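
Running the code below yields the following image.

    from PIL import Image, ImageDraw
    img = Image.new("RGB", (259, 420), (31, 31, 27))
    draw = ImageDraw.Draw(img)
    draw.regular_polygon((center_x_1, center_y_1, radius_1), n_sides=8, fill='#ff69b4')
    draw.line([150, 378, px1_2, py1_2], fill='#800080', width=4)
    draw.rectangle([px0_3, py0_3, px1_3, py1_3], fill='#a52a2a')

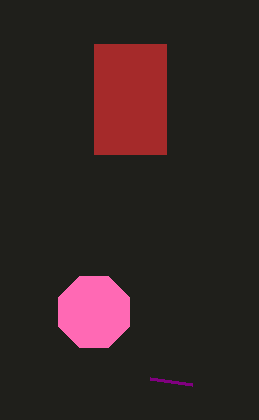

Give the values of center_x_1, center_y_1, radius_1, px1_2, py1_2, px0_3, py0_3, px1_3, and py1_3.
center_x_1 = 94, center_y_1 = 312, radius_1 = 38, px1_2 = 192, py1_2 = 384, px0_3 = 94, py0_3 = 44, px1_3 = 166, py1_3 = 154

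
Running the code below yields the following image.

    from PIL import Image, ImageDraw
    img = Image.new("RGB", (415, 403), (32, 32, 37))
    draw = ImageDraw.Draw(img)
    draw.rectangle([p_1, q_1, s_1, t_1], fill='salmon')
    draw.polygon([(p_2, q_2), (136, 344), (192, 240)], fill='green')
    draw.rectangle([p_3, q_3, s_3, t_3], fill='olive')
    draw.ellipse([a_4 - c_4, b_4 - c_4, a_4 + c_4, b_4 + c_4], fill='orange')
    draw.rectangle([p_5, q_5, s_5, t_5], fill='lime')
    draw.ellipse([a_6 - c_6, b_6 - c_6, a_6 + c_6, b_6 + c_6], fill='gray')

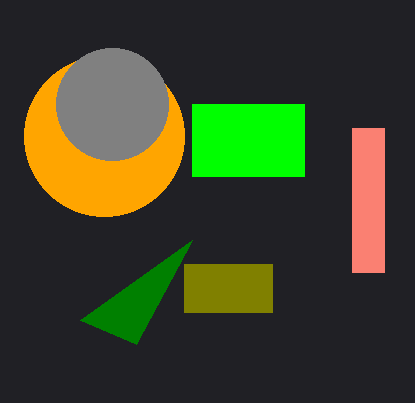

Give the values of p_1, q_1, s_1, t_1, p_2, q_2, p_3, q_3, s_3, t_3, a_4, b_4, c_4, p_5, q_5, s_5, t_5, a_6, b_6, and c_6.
p_1 = 352, q_1 = 128, s_1 = 384, t_1 = 272, p_2 = 80, q_2 = 320, p_3 = 184, q_3 = 264, s_3 = 272, t_3 = 312, a_4 = 104, b_4 = 136, c_4 = 80, p_5 = 192, q_5 = 104, s_5 = 304, t_5 = 176, a_6 = 112, b_6 = 104, c_6 = 56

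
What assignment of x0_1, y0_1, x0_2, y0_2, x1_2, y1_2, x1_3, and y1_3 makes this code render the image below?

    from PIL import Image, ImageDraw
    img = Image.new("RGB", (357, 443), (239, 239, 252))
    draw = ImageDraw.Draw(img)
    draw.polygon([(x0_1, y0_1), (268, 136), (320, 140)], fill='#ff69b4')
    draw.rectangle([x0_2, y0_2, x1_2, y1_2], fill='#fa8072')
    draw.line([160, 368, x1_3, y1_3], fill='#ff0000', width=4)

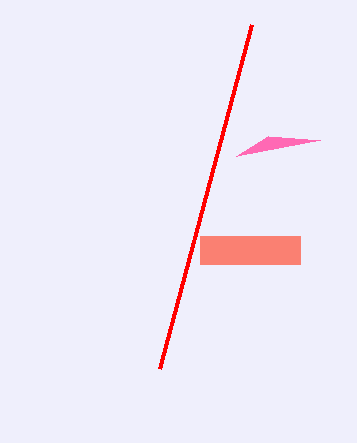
x0_1 = 236; y0_1 = 156; x0_2 = 200; y0_2 = 236; x1_2 = 300; y1_2 = 264; x1_3 = 252; y1_3 = 24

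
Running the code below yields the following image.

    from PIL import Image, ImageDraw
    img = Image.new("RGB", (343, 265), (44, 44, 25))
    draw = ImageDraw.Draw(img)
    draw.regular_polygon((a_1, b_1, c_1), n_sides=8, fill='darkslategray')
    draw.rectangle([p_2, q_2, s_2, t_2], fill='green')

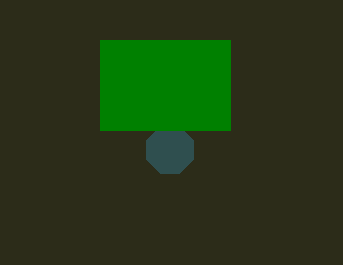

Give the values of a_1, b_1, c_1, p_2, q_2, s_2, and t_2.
a_1 = 170, b_1 = 150, c_1 = 25, p_2 = 100, q_2 = 40, s_2 = 230, t_2 = 130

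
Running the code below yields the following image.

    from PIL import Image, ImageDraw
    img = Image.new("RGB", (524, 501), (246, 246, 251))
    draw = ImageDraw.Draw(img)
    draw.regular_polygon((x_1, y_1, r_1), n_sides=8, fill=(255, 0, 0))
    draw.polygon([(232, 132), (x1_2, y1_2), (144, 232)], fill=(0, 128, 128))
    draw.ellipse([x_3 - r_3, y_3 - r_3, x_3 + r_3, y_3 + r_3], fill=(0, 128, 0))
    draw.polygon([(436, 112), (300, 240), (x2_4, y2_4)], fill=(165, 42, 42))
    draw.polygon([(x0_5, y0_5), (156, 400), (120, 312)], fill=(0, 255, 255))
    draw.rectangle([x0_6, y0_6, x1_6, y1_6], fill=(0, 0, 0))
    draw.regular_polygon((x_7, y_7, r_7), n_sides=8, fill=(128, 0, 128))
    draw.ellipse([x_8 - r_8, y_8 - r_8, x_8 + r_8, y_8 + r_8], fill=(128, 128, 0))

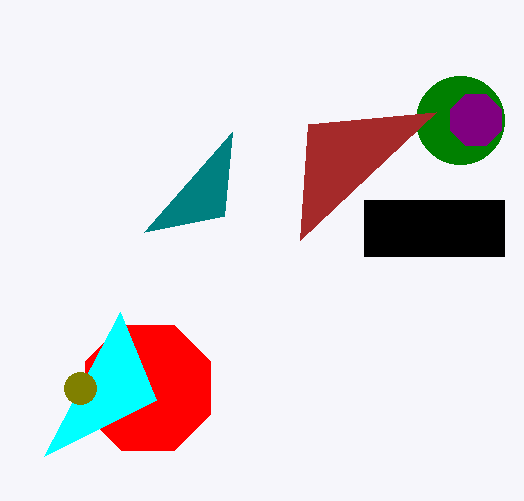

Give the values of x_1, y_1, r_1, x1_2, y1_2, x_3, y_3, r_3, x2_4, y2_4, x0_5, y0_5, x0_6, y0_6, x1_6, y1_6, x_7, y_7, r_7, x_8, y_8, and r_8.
x_1 = 148; y_1 = 388; r_1 = 68; x1_2 = 224; y1_2 = 216; x_3 = 460; y_3 = 120; r_3 = 44; x2_4 = 308; y2_4 = 124; x0_5 = 44; y0_5 = 456; x0_6 = 364; y0_6 = 200; x1_6 = 504; y1_6 = 256; x_7 = 476; y_7 = 120; r_7 = 28; x_8 = 80; y_8 = 388; r_8 = 16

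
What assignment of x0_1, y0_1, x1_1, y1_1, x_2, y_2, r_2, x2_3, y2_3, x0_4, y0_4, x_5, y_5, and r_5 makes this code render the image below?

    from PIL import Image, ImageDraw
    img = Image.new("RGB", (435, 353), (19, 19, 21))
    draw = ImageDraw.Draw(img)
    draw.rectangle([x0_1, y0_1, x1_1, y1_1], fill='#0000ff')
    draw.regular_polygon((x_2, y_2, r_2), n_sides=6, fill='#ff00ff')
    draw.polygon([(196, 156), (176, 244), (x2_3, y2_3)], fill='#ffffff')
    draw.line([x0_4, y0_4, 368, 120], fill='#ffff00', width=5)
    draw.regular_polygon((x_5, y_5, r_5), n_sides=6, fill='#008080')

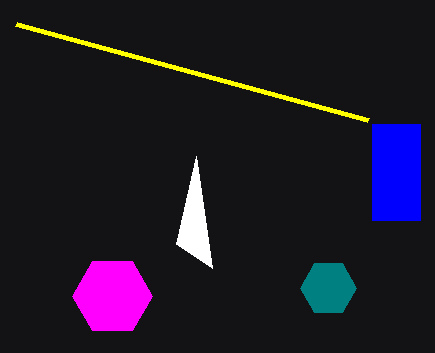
x0_1 = 372, y0_1 = 124, x1_1 = 420, y1_1 = 220, x_2 = 112, y_2 = 296, r_2 = 40, x2_3 = 212, y2_3 = 268, x0_4 = 16, y0_4 = 24, x_5 = 328, y_5 = 288, r_5 = 28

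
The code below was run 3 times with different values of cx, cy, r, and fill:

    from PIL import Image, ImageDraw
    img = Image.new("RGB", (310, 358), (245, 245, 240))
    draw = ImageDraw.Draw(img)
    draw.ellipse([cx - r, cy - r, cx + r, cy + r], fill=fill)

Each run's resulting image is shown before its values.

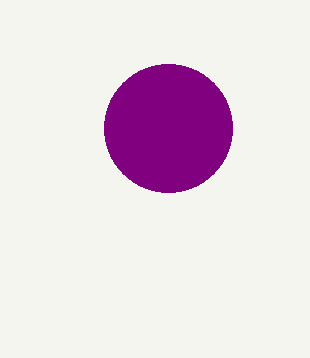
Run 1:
cx = 168; cy = 128; r = 64; fill = 'purple'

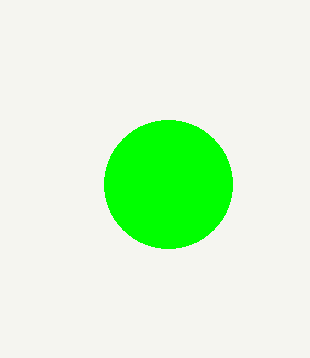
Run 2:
cx = 168
cy = 184
r = 64
fill = 'lime'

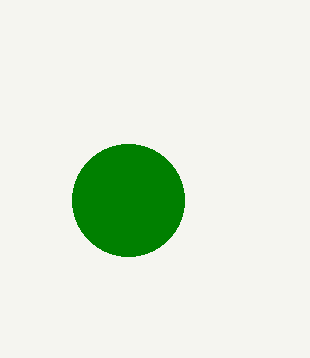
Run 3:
cx = 128
cy = 200
r = 56
fill = 'green'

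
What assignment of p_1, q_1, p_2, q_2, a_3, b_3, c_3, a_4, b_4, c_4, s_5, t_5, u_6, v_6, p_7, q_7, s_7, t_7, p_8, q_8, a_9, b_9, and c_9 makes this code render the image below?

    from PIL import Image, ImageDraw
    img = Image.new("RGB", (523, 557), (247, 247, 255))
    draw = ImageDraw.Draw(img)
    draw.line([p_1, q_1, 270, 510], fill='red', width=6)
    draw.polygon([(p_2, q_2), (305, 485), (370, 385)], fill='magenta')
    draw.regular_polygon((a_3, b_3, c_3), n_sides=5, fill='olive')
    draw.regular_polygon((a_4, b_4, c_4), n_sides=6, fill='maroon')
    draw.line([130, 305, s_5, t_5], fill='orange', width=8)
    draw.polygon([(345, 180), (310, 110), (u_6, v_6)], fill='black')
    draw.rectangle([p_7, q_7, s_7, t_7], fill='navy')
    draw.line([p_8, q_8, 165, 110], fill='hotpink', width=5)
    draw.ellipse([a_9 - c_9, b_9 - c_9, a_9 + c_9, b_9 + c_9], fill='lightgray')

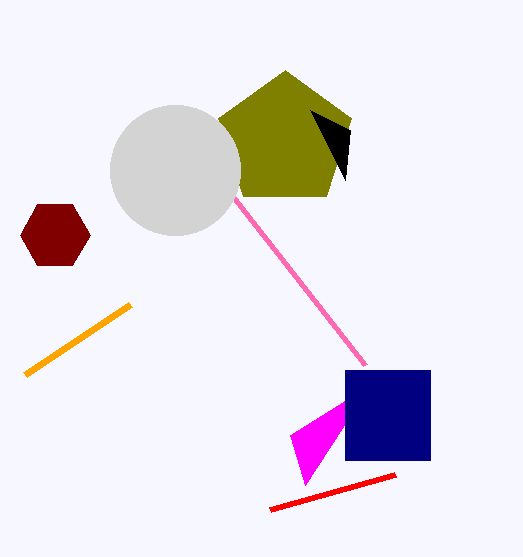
p_1 = 395, q_1 = 475, p_2 = 290, q_2 = 435, a_3 = 285, b_3 = 140, c_3 = 70, a_4 = 55, b_4 = 235, c_4 = 35, s_5 = 25, t_5 = 375, u_6 = 350, v_6 = 130, p_7 = 345, q_7 = 370, s_7 = 430, t_7 = 460, p_8 = 365, q_8 = 365, a_9 = 175, b_9 = 170, c_9 = 65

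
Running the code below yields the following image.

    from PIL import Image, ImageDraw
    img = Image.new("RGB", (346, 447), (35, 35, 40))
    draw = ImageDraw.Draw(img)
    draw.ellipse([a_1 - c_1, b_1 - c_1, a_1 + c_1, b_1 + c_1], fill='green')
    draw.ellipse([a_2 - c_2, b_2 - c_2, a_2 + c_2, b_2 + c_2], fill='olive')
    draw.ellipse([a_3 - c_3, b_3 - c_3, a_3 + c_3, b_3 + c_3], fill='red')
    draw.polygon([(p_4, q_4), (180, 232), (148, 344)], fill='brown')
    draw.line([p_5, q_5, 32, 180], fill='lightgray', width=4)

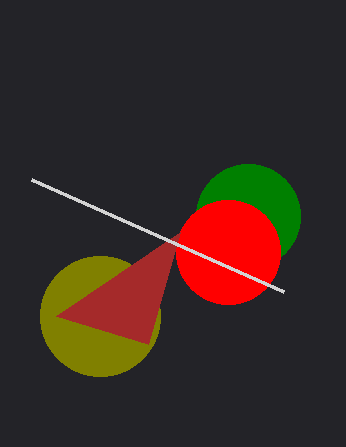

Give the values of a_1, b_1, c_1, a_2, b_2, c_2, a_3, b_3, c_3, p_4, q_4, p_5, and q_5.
a_1 = 248
b_1 = 216
c_1 = 52
a_2 = 100
b_2 = 316
c_2 = 60
a_3 = 228
b_3 = 252
c_3 = 52
p_4 = 56
q_4 = 316
p_5 = 284
q_5 = 292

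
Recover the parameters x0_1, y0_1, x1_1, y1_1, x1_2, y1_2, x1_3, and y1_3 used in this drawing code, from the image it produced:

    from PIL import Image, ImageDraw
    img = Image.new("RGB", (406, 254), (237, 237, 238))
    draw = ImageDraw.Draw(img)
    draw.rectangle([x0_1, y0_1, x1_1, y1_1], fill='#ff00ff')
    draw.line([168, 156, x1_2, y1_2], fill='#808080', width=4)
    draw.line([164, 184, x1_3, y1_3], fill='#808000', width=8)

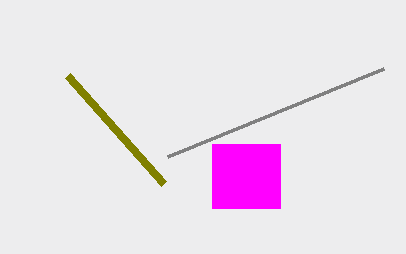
x0_1 = 212
y0_1 = 144
x1_1 = 280
y1_1 = 208
x1_2 = 384
y1_2 = 68
x1_3 = 68
y1_3 = 76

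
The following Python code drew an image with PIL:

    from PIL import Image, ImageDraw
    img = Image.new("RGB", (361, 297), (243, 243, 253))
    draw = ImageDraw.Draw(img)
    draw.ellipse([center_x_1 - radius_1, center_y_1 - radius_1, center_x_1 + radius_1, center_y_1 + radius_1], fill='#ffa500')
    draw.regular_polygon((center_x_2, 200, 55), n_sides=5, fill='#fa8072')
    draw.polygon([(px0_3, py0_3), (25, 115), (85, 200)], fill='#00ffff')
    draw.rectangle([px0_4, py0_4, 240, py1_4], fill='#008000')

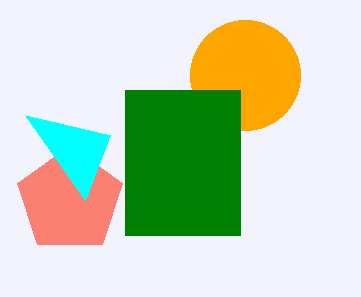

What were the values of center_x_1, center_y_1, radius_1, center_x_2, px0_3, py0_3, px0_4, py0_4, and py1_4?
center_x_1 = 245, center_y_1 = 75, radius_1 = 55, center_x_2 = 70, px0_3 = 110, py0_3 = 135, px0_4 = 125, py0_4 = 90, py1_4 = 235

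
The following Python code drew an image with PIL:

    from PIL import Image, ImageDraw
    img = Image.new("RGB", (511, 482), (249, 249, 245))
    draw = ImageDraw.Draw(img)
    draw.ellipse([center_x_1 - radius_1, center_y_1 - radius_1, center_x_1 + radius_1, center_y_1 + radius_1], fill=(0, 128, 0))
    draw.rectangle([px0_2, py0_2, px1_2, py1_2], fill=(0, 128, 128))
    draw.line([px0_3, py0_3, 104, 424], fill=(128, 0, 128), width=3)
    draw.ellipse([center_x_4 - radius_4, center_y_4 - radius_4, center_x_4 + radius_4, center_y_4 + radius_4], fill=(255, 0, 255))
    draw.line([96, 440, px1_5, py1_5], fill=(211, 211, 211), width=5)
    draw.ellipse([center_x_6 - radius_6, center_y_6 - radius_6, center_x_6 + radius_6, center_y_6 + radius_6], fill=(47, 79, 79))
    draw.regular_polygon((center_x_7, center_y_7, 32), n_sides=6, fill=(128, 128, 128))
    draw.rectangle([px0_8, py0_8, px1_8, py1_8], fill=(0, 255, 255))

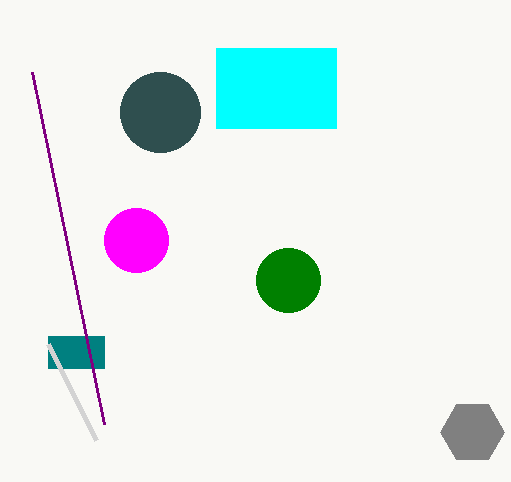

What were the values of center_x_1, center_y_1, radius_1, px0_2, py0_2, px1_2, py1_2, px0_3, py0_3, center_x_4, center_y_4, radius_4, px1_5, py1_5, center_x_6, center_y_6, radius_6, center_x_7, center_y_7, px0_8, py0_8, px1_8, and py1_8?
center_x_1 = 288, center_y_1 = 280, radius_1 = 32, px0_2 = 48, py0_2 = 336, px1_2 = 104, py1_2 = 368, px0_3 = 32, py0_3 = 72, center_x_4 = 136, center_y_4 = 240, radius_4 = 32, px1_5 = 48, py1_5 = 344, center_x_6 = 160, center_y_6 = 112, radius_6 = 40, center_x_7 = 472, center_y_7 = 432, px0_8 = 216, py0_8 = 48, px1_8 = 336, py1_8 = 128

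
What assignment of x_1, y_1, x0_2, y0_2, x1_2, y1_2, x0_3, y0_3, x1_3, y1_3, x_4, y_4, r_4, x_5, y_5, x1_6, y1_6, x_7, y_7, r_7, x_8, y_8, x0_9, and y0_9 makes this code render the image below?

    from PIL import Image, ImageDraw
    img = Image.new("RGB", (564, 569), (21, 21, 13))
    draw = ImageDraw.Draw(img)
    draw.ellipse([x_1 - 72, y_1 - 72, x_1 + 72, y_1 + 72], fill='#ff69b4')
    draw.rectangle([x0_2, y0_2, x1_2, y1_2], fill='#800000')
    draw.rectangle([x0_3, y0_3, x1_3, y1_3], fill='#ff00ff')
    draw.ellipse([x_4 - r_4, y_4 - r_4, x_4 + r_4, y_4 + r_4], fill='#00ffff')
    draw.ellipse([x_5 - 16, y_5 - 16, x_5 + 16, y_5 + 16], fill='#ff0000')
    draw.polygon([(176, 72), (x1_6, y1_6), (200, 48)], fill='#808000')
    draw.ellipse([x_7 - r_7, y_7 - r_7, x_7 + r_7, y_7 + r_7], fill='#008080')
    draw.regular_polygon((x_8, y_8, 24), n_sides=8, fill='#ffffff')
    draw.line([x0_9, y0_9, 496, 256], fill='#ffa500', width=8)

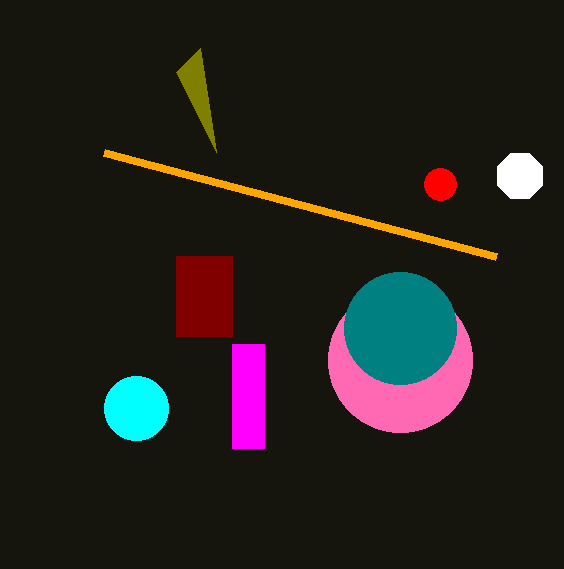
x_1 = 400
y_1 = 360
x0_2 = 176
y0_2 = 256
x1_2 = 232
y1_2 = 336
x0_3 = 232
y0_3 = 344
x1_3 = 264
y1_3 = 448
x_4 = 136
y_4 = 408
r_4 = 32
x_5 = 440
y_5 = 184
x1_6 = 216
y1_6 = 152
x_7 = 400
y_7 = 328
r_7 = 56
x_8 = 520
y_8 = 176
x0_9 = 104
y0_9 = 152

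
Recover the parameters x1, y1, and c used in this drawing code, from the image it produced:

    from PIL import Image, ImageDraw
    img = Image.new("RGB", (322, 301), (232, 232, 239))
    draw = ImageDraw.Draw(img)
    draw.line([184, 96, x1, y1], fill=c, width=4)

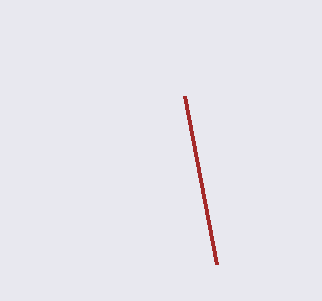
x1 = 216, y1 = 264, c = 'brown'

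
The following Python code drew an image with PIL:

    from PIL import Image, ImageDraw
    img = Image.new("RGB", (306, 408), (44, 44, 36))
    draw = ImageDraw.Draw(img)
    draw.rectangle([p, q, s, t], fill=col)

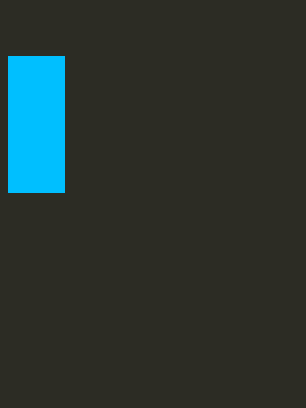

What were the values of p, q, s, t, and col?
p = 8
q = 56
s = 64
t = 192
col = 'deepskyblue'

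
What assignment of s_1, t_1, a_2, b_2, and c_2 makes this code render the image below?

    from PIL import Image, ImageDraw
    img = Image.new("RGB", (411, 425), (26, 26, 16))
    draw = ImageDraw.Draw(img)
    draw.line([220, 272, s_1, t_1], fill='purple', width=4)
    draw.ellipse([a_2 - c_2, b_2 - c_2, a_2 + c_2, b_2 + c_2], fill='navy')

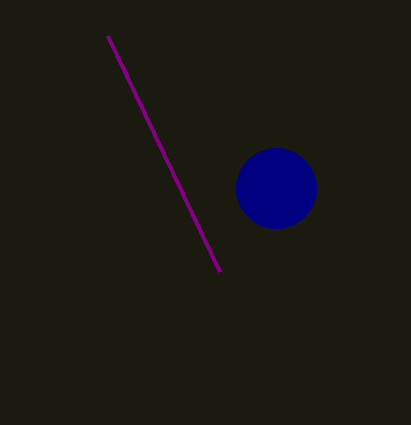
s_1 = 108, t_1 = 36, a_2 = 276, b_2 = 188, c_2 = 40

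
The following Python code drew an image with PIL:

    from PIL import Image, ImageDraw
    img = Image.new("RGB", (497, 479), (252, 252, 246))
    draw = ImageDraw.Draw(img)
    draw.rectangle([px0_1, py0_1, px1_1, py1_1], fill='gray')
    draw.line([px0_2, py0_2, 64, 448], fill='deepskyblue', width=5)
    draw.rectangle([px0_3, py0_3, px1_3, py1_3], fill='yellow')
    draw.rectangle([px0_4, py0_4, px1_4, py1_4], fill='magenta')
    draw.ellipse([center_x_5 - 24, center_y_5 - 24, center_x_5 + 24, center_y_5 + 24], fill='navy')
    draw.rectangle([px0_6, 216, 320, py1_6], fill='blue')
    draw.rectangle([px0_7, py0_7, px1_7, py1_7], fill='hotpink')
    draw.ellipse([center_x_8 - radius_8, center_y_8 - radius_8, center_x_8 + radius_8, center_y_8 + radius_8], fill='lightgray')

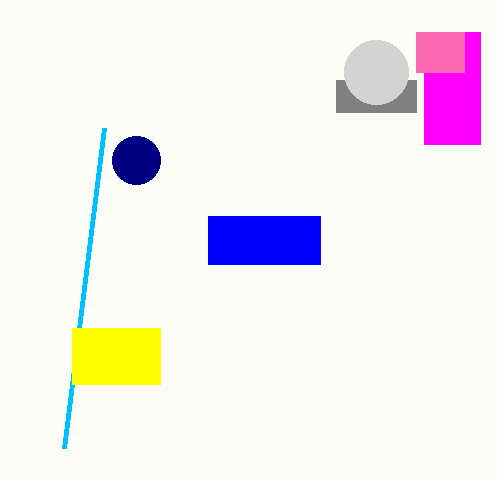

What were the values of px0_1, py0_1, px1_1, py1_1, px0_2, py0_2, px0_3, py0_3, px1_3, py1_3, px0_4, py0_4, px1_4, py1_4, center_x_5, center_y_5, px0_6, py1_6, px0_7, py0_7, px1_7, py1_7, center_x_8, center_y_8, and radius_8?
px0_1 = 336, py0_1 = 80, px1_1 = 416, py1_1 = 112, px0_2 = 104, py0_2 = 128, px0_3 = 72, py0_3 = 328, px1_3 = 160, py1_3 = 384, px0_4 = 424, py0_4 = 32, px1_4 = 480, py1_4 = 144, center_x_5 = 136, center_y_5 = 160, px0_6 = 208, py1_6 = 264, px0_7 = 416, py0_7 = 32, px1_7 = 464, py1_7 = 72, center_x_8 = 376, center_y_8 = 72, radius_8 = 32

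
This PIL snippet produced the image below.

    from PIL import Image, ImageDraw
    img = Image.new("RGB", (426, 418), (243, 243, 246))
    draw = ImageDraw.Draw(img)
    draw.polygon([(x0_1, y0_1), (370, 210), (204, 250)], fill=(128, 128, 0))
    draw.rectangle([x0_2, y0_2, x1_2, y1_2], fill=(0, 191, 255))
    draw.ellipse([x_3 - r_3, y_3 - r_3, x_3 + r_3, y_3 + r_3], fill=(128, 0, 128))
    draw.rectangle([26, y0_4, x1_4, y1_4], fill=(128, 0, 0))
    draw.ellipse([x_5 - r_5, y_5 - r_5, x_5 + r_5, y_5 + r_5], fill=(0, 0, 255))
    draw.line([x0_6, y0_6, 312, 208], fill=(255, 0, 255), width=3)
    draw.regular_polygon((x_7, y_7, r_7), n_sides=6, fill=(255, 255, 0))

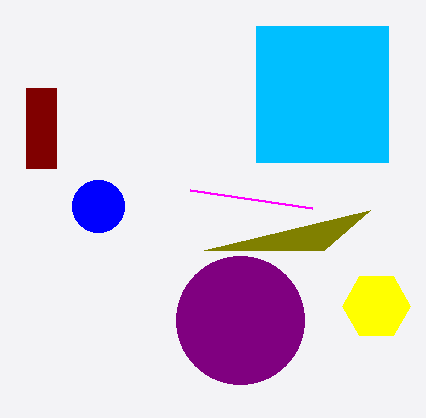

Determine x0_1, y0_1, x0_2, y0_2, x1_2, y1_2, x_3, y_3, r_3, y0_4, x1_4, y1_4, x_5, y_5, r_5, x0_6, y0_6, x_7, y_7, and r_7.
x0_1 = 324
y0_1 = 250
x0_2 = 256
y0_2 = 26
x1_2 = 388
y1_2 = 162
x_3 = 240
y_3 = 320
r_3 = 64
y0_4 = 88
x1_4 = 56
y1_4 = 168
x_5 = 98
y_5 = 206
r_5 = 26
x0_6 = 190
y0_6 = 190
x_7 = 376
y_7 = 306
r_7 = 34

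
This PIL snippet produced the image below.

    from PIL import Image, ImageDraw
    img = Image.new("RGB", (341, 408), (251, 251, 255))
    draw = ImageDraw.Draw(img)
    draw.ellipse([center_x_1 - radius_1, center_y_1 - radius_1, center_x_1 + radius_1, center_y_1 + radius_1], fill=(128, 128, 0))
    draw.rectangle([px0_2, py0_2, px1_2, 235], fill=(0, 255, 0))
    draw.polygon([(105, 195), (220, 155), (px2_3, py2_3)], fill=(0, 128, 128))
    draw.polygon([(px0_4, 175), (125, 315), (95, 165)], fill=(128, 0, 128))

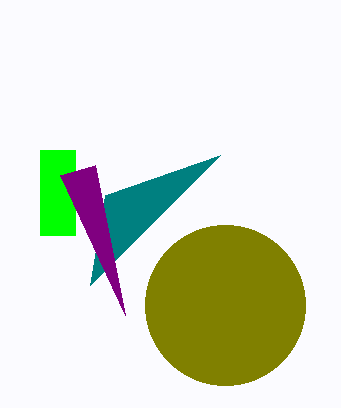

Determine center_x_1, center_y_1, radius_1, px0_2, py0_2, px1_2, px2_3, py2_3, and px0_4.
center_x_1 = 225
center_y_1 = 305
radius_1 = 80
px0_2 = 40
py0_2 = 150
px1_2 = 75
px2_3 = 90
py2_3 = 285
px0_4 = 60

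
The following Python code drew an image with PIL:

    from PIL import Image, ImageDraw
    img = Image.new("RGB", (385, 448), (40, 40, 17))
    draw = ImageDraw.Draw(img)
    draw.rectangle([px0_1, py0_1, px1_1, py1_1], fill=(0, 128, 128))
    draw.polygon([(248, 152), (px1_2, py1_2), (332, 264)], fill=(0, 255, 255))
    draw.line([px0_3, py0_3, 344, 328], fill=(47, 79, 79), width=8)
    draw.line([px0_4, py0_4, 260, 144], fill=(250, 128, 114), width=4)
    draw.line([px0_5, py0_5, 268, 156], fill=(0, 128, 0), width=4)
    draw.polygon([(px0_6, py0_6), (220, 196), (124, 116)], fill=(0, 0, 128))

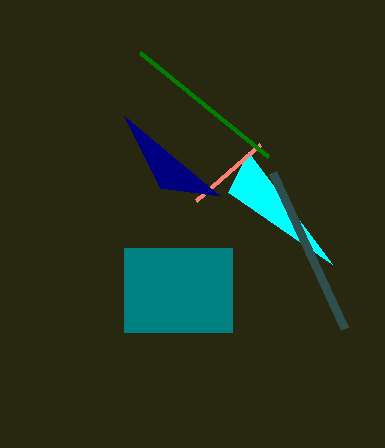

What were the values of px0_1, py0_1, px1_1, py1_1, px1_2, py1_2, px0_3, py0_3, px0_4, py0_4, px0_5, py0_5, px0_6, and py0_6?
px0_1 = 124, py0_1 = 248, px1_1 = 232, py1_1 = 332, px1_2 = 228, py1_2 = 192, px0_3 = 272, py0_3 = 172, px0_4 = 196, py0_4 = 200, px0_5 = 140, py0_5 = 52, px0_6 = 160, py0_6 = 188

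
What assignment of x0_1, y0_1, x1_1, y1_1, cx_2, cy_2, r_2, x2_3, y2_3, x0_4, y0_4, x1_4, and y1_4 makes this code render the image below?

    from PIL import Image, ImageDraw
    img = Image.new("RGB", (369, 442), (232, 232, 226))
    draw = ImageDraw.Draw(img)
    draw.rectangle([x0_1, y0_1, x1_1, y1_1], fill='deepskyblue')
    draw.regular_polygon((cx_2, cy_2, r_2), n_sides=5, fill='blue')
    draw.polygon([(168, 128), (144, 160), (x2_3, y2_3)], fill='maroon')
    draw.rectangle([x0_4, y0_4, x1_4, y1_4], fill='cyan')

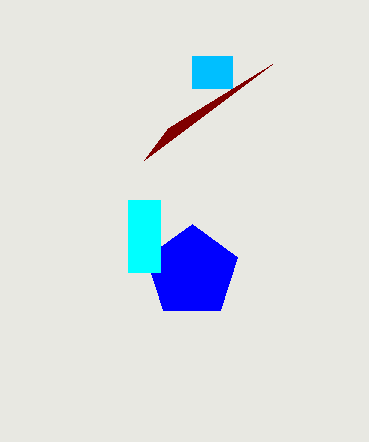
x0_1 = 192; y0_1 = 56; x1_1 = 232; y1_1 = 88; cx_2 = 192; cy_2 = 272; r_2 = 48; x2_3 = 272; y2_3 = 64; x0_4 = 128; y0_4 = 200; x1_4 = 160; y1_4 = 272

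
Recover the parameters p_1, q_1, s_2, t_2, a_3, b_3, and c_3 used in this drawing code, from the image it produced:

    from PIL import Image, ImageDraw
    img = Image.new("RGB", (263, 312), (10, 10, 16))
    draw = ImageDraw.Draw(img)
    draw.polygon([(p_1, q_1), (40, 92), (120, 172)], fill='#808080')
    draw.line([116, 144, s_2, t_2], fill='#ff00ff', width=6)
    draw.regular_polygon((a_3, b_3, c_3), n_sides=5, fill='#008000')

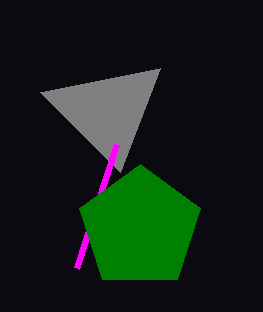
p_1 = 160, q_1 = 68, s_2 = 76, t_2 = 268, a_3 = 140, b_3 = 228, c_3 = 64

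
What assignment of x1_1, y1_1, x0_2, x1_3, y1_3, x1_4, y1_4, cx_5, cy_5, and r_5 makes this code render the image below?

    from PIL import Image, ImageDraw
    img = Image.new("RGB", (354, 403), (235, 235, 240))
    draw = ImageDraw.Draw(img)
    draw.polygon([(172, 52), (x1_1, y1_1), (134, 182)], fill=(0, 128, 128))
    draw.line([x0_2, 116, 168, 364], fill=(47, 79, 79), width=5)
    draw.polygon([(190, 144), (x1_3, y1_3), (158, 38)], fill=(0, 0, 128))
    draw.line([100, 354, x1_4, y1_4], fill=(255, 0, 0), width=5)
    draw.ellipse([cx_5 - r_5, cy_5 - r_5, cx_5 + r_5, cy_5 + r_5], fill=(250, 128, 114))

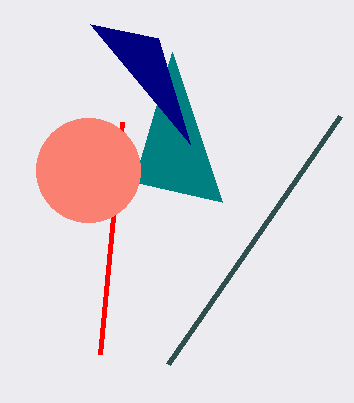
x1_1 = 222; y1_1 = 202; x0_2 = 340; x1_3 = 90; y1_3 = 24; x1_4 = 122; y1_4 = 122; cx_5 = 88; cy_5 = 170; r_5 = 52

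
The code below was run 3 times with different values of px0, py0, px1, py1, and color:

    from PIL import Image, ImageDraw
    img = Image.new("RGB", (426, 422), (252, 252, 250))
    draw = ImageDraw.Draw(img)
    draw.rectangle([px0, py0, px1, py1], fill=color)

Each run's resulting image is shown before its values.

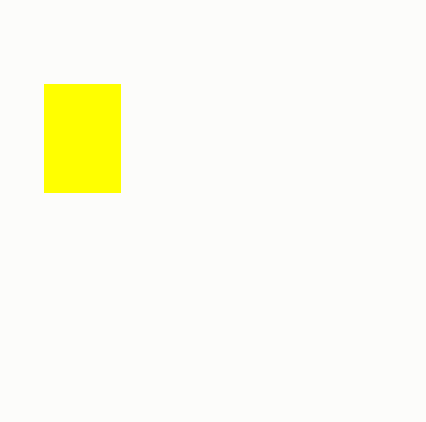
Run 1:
px0 = 44, py0 = 84, px1 = 120, py1 = 192, color = 'yellow'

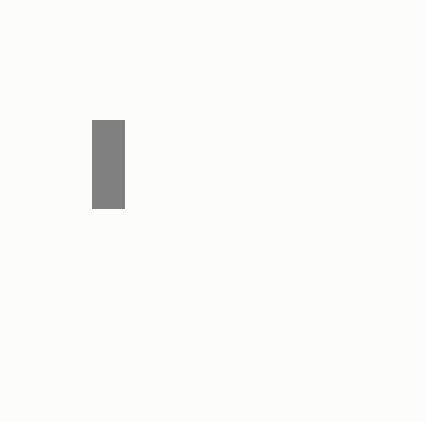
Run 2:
px0 = 92; py0 = 120; px1 = 124; py1 = 208; color = 'gray'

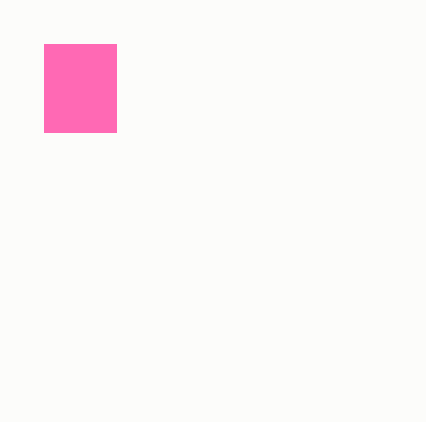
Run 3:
px0 = 44
py0 = 44
px1 = 116
py1 = 132
color = 'hotpink'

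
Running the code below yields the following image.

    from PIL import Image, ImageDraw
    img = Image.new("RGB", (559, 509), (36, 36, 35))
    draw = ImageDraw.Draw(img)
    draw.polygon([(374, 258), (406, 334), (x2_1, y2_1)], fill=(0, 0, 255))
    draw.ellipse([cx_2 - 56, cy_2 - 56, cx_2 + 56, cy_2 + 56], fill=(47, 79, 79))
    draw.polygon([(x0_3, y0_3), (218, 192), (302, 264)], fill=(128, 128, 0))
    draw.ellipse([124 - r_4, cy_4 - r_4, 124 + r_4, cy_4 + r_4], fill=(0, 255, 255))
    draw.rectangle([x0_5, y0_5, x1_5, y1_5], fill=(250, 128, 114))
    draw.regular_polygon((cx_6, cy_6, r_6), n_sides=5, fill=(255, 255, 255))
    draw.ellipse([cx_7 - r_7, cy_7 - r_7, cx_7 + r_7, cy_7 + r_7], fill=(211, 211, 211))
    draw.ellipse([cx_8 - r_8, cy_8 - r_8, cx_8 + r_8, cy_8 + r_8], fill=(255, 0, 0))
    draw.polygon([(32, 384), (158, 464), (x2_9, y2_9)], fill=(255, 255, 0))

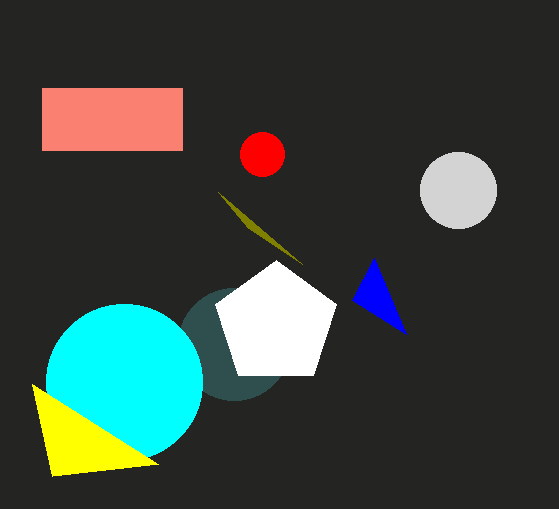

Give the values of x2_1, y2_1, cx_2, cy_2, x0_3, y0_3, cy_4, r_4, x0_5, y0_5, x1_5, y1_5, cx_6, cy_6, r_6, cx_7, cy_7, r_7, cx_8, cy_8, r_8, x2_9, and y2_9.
x2_1 = 352
y2_1 = 300
cx_2 = 234
cy_2 = 344
x0_3 = 248
y0_3 = 228
cy_4 = 382
r_4 = 78
x0_5 = 42
y0_5 = 88
x1_5 = 182
y1_5 = 150
cx_6 = 276
cy_6 = 324
r_6 = 64
cx_7 = 458
cy_7 = 190
r_7 = 38
cx_8 = 262
cy_8 = 154
r_8 = 22
x2_9 = 52
y2_9 = 476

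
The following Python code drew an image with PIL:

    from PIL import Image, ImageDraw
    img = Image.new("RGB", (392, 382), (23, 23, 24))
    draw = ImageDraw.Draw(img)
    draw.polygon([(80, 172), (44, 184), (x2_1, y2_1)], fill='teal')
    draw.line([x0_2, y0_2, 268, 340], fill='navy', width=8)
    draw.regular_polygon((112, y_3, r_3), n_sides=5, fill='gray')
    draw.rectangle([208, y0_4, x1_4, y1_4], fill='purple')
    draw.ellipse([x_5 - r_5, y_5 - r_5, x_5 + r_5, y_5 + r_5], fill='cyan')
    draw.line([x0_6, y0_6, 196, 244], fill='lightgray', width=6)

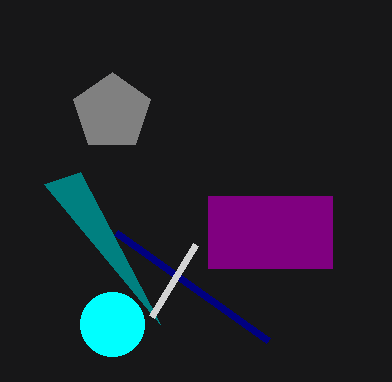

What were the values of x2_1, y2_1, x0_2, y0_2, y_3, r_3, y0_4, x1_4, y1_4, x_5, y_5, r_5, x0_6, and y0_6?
x2_1 = 160
y2_1 = 324
x0_2 = 116
y0_2 = 232
y_3 = 112
r_3 = 40
y0_4 = 196
x1_4 = 332
y1_4 = 268
x_5 = 112
y_5 = 324
r_5 = 32
x0_6 = 152
y0_6 = 316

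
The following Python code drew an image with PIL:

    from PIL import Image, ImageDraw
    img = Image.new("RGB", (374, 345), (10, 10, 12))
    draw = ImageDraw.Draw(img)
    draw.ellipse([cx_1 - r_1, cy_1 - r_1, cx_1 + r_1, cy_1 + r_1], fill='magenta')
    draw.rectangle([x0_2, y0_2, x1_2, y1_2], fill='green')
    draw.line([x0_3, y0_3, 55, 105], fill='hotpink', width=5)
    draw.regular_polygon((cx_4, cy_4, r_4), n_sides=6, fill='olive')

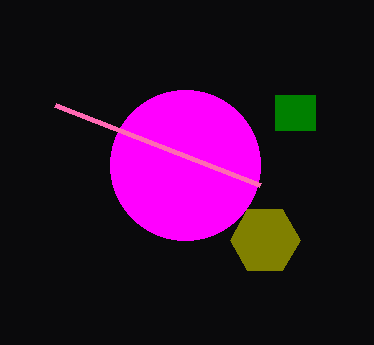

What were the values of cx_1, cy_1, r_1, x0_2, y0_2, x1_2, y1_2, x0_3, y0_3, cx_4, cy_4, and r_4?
cx_1 = 185; cy_1 = 165; r_1 = 75; x0_2 = 275; y0_2 = 95; x1_2 = 315; y1_2 = 130; x0_3 = 260; y0_3 = 185; cx_4 = 265; cy_4 = 240; r_4 = 35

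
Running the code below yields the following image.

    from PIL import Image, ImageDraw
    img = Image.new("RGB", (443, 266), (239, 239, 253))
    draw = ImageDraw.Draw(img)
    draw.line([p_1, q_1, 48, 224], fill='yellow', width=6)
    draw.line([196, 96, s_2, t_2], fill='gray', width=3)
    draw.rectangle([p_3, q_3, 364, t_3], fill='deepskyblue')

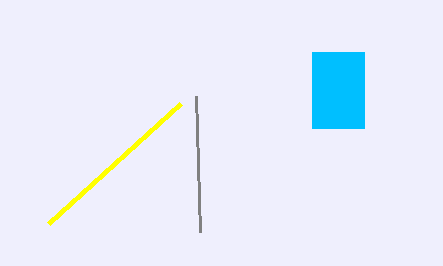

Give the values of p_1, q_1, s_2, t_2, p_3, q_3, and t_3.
p_1 = 180, q_1 = 104, s_2 = 200, t_2 = 232, p_3 = 312, q_3 = 52, t_3 = 128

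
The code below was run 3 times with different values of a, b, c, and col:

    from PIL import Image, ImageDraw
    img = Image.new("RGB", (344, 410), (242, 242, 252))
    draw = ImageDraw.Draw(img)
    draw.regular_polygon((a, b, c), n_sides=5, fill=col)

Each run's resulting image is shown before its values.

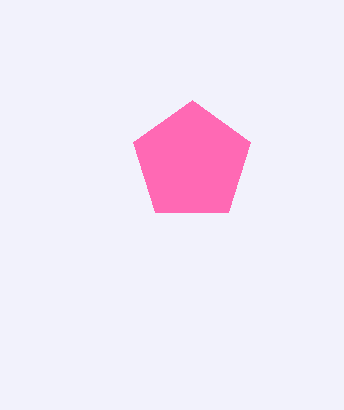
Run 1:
a = 192
b = 162
c = 62
col = 'hotpink'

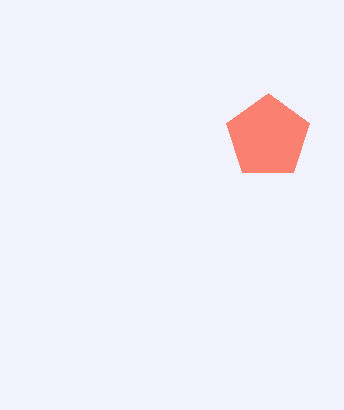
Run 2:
a = 268; b = 137; c = 44; col = 'salmon'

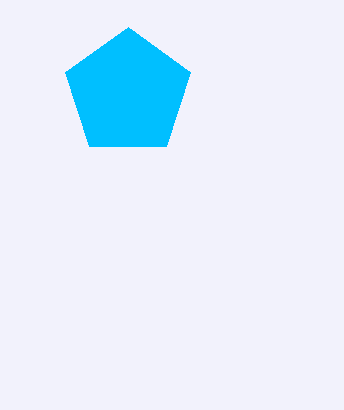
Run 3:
a = 128; b = 93; c = 66; col = 'deepskyblue'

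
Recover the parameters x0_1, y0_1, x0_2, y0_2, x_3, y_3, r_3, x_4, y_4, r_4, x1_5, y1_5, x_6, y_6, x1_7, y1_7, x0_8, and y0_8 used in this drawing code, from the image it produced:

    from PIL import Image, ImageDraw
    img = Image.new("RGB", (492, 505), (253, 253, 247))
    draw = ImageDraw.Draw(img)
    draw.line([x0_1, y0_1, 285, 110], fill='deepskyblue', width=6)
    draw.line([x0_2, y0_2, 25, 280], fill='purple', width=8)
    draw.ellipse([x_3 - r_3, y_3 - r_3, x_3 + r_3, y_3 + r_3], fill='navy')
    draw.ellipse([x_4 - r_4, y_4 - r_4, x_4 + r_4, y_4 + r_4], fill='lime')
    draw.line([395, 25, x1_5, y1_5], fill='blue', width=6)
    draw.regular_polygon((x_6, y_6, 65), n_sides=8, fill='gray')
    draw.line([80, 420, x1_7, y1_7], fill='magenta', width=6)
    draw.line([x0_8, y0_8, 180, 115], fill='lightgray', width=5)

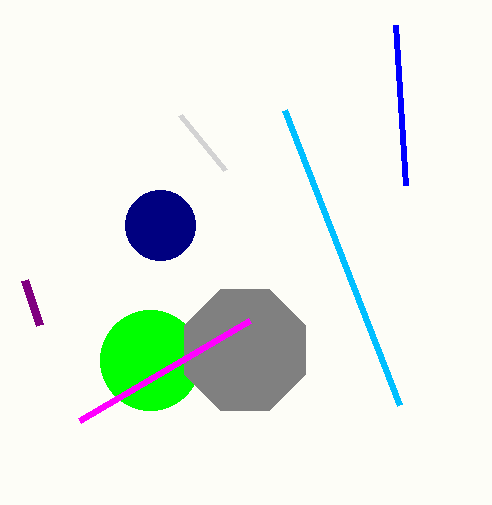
x0_1 = 400; y0_1 = 405; x0_2 = 40; y0_2 = 325; x_3 = 160; y_3 = 225; r_3 = 35; x_4 = 150; y_4 = 360; r_4 = 50; x1_5 = 405; y1_5 = 185; x_6 = 245; y_6 = 350; x1_7 = 250; y1_7 = 320; x0_8 = 225; y0_8 = 170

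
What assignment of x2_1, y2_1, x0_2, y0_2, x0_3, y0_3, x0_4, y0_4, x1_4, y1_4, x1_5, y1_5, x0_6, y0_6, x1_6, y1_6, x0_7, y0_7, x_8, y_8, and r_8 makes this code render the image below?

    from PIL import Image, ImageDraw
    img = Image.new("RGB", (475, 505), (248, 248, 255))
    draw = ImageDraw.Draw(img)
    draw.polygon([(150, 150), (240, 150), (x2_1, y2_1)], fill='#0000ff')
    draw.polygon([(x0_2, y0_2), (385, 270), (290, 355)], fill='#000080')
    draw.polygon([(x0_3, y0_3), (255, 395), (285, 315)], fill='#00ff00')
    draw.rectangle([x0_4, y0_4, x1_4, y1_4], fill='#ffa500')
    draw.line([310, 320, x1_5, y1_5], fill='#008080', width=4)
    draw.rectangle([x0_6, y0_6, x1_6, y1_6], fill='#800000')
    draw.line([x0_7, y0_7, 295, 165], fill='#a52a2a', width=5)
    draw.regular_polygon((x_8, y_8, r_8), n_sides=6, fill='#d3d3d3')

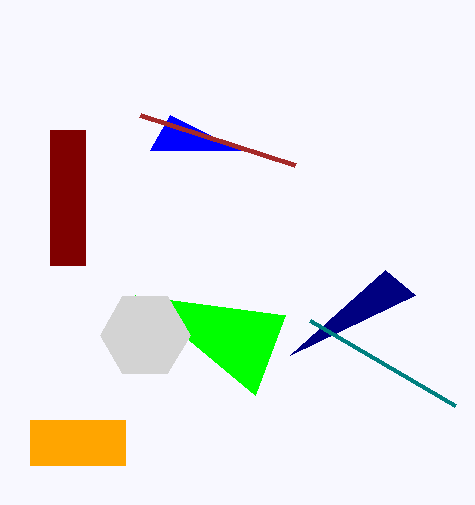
x2_1 = 170, y2_1 = 115, x0_2 = 415, y0_2 = 295, x0_3 = 135, y0_3 = 295, x0_4 = 30, y0_4 = 420, x1_4 = 125, y1_4 = 465, x1_5 = 455, y1_5 = 405, x0_6 = 50, y0_6 = 130, x1_6 = 85, y1_6 = 265, x0_7 = 140, y0_7 = 115, x_8 = 145, y_8 = 335, r_8 = 45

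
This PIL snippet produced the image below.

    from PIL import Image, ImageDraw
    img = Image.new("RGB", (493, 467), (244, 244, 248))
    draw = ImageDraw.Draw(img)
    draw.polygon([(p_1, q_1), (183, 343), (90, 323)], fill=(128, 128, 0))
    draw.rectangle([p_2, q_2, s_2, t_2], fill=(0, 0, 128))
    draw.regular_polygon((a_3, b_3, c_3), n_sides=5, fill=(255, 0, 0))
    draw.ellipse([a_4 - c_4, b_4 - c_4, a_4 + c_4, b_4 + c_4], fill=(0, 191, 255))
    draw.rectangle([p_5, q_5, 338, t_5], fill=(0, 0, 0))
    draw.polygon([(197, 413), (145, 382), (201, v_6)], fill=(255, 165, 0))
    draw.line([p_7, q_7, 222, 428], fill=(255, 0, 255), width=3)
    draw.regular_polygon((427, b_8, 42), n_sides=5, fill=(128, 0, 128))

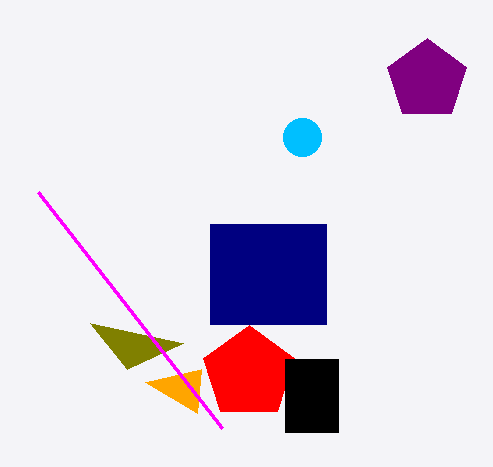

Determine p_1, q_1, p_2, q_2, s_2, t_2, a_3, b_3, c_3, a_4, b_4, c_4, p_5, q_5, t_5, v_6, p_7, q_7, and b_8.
p_1 = 127
q_1 = 369
p_2 = 210
q_2 = 224
s_2 = 326
t_2 = 324
a_3 = 249
b_3 = 373
c_3 = 48
a_4 = 302
b_4 = 137
c_4 = 19
p_5 = 285
q_5 = 359
t_5 = 432
v_6 = 369
p_7 = 38
q_7 = 192
b_8 = 80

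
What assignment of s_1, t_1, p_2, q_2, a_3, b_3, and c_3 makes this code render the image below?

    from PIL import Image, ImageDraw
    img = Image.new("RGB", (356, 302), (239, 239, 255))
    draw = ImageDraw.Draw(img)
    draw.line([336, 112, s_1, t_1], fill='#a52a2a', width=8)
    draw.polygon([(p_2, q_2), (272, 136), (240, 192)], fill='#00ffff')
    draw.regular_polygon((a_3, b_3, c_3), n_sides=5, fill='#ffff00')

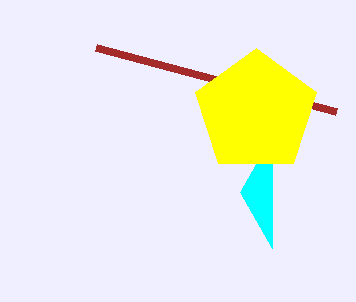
s_1 = 96; t_1 = 48; p_2 = 272; q_2 = 248; a_3 = 256; b_3 = 112; c_3 = 64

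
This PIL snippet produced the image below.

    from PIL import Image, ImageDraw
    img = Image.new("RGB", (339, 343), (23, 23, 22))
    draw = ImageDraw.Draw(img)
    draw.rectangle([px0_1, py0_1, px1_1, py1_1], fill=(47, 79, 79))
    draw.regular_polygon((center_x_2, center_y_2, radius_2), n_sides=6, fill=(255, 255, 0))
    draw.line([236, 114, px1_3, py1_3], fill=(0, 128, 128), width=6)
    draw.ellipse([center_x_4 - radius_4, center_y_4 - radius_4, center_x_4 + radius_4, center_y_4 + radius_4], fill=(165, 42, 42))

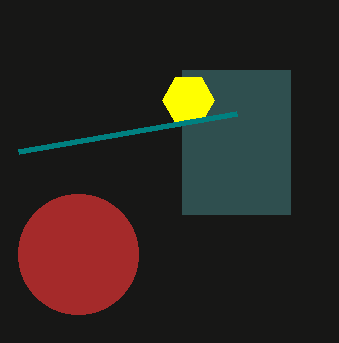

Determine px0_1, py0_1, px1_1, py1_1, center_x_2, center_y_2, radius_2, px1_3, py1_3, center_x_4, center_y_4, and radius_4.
px0_1 = 182, py0_1 = 70, px1_1 = 290, py1_1 = 214, center_x_2 = 188, center_y_2 = 100, radius_2 = 26, px1_3 = 18, py1_3 = 152, center_x_4 = 78, center_y_4 = 254, radius_4 = 60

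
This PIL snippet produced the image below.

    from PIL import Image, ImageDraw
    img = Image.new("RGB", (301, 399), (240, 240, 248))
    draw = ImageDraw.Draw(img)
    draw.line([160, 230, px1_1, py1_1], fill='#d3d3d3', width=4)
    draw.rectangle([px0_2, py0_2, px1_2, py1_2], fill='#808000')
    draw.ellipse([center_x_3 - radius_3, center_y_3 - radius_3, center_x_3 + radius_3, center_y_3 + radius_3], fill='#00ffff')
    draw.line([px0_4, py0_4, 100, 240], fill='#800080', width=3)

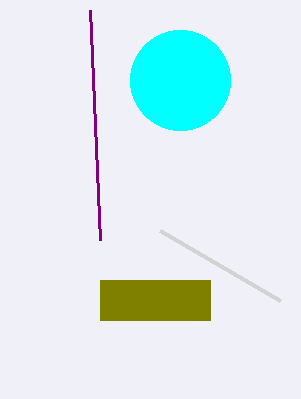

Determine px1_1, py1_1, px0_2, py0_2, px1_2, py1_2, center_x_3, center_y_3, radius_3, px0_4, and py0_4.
px1_1 = 280; py1_1 = 300; px0_2 = 100; py0_2 = 280; px1_2 = 210; py1_2 = 320; center_x_3 = 180; center_y_3 = 80; radius_3 = 50; px0_4 = 90; py0_4 = 10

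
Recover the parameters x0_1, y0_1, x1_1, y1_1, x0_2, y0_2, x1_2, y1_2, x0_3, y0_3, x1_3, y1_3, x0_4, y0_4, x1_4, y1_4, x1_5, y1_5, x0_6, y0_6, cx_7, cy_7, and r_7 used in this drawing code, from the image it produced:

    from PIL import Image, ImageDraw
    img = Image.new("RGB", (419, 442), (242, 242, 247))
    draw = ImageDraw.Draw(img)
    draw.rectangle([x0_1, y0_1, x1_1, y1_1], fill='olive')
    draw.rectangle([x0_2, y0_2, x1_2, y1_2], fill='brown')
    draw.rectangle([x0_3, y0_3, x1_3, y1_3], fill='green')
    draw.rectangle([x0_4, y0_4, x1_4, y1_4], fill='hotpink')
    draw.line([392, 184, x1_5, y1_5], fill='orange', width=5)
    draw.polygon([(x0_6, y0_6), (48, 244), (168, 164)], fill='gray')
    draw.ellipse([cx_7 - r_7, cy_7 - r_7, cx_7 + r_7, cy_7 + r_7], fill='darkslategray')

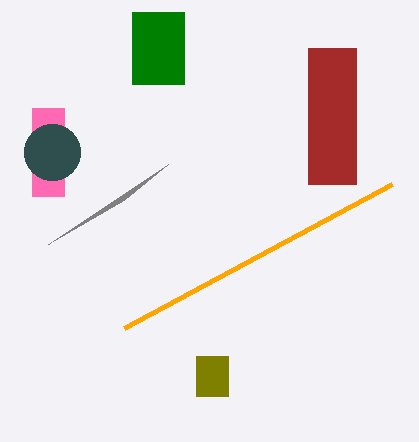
x0_1 = 196; y0_1 = 356; x1_1 = 228; y1_1 = 396; x0_2 = 308; y0_2 = 48; x1_2 = 356; y1_2 = 184; x0_3 = 132; y0_3 = 12; x1_3 = 184; y1_3 = 84; x0_4 = 32; y0_4 = 108; x1_4 = 64; y1_4 = 196; x1_5 = 124; y1_5 = 328; x0_6 = 124; y0_6 = 200; cx_7 = 52; cy_7 = 152; r_7 = 28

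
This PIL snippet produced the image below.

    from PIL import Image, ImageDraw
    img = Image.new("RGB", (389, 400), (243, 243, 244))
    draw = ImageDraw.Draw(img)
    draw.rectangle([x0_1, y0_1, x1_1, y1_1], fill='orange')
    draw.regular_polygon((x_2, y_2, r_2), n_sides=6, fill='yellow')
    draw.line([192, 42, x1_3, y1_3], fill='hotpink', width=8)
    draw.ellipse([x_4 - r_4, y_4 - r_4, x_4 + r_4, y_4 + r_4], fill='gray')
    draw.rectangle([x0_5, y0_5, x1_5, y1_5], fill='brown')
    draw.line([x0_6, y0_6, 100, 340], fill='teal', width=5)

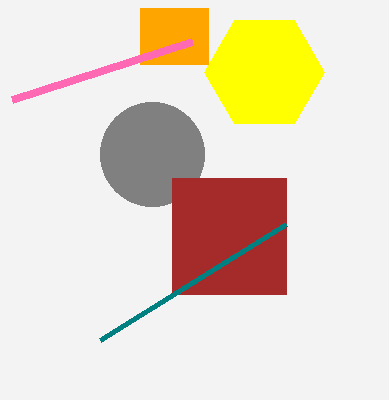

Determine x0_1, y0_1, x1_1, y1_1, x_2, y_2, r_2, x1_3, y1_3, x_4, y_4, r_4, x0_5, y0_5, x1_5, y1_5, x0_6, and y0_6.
x0_1 = 140; y0_1 = 8; x1_1 = 208; y1_1 = 64; x_2 = 264; y_2 = 72; r_2 = 60; x1_3 = 12; y1_3 = 100; x_4 = 152; y_4 = 154; r_4 = 52; x0_5 = 172; y0_5 = 178; x1_5 = 286; y1_5 = 294; x0_6 = 286; y0_6 = 224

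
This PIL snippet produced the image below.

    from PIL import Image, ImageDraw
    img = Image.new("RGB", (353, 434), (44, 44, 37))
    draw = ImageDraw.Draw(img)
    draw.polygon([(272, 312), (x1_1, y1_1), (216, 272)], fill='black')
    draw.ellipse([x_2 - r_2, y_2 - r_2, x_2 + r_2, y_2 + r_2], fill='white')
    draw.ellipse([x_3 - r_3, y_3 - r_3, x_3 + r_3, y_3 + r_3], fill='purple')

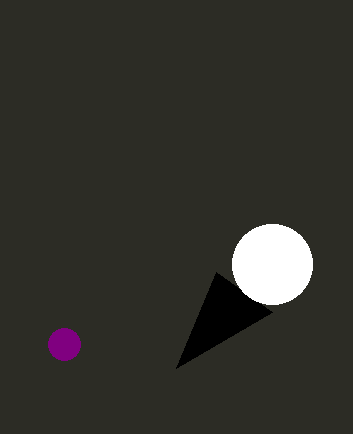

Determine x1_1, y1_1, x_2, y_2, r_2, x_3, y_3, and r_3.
x1_1 = 176
y1_1 = 368
x_2 = 272
y_2 = 264
r_2 = 40
x_3 = 64
y_3 = 344
r_3 = 16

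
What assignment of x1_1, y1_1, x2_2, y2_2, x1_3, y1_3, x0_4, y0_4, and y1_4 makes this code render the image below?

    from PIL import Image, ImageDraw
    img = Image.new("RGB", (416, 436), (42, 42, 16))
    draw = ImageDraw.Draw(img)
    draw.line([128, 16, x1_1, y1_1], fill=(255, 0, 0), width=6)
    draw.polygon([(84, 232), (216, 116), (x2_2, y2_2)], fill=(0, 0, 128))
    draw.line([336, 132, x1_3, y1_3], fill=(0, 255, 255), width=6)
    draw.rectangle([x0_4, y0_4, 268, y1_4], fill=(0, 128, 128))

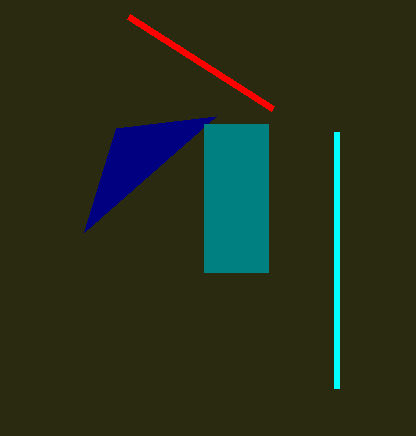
x1_1 = 272
y1_1 = 108
x2_2 = 116
y2_2 = 128
x1_3 = 336
y1_3 = 388
x0_4 = 204
y0_4 = 124
y1_4 = 272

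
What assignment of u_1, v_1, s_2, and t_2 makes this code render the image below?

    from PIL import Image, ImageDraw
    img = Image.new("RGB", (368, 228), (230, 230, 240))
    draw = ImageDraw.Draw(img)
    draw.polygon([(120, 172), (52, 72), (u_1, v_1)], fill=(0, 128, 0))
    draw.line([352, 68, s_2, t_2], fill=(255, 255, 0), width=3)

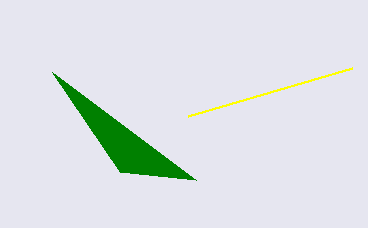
u_1 = 196, v_1 = 180, s_2 = 188, t_2 = 116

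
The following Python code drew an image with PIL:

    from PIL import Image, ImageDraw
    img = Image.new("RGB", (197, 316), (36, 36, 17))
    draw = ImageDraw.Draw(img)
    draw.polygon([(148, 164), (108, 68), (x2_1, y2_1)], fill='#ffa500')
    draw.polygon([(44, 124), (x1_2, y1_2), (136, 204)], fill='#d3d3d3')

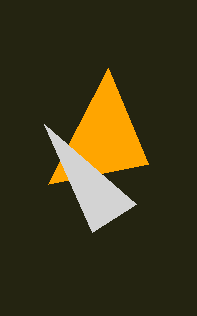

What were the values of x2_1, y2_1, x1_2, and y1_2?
x2_1 = 48; y2_1 = 184; x1_2 = 92; y1_2 = 232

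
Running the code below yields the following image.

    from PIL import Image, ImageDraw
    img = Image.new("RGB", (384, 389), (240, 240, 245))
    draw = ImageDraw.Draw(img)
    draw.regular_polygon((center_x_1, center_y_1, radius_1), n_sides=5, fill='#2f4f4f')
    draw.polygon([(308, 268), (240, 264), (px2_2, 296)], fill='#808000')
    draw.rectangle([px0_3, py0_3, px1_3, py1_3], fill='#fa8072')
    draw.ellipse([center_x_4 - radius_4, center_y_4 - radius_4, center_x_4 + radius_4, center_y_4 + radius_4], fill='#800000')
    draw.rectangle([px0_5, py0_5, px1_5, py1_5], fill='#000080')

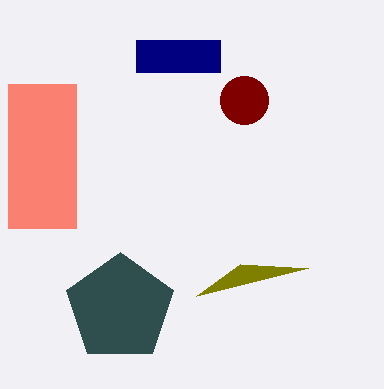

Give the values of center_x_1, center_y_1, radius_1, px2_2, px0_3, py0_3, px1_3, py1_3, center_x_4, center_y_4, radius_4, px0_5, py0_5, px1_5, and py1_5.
center_x_1 = 120; center_y_1 = 308; radius_1 = 56; px2_2 = 196; px0_3 = 8; py0_3 = 84; px1_3 = 76; py1_3 = 228; center_x_4 = 244; center_y_4 = 100; radius_4 = 24; px0_5 = 136; py0_5 = 40; px1_5 = 220; py1_5 = 72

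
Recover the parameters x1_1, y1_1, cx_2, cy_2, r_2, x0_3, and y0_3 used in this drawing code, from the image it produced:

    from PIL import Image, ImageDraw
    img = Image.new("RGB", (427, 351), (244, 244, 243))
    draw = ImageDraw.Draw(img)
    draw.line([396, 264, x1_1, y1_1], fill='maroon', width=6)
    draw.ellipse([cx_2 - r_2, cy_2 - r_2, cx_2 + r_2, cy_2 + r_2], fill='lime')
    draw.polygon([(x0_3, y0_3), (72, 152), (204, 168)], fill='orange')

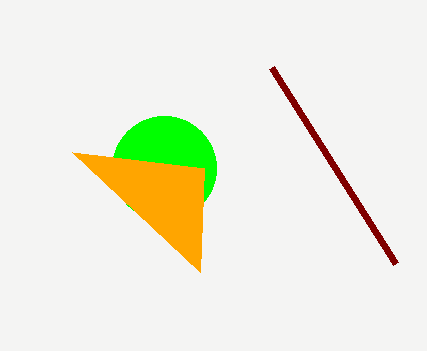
x1_1 = 272
y1_1 = 68
cx_2 = 164
cy_2 = 168
r_2 = 52
x0_3 = 200
y0_3 = 272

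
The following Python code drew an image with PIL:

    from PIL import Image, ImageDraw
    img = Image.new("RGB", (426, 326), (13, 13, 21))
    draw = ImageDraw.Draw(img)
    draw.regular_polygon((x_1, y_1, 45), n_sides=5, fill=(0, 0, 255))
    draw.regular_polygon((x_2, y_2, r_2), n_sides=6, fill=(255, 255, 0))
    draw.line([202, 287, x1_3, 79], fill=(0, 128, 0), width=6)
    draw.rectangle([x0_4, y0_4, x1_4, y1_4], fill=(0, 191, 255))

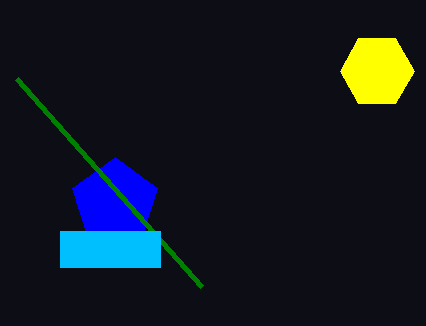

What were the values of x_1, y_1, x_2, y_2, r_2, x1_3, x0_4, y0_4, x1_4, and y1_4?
x_1 = 115, y_1 = 202, x_2 = 377, y_2 = 71, r_2 = 37, x1_3 = 17, x0_4 = 60, y0_4 = 231, x1_4 = 160, y1_4 = 267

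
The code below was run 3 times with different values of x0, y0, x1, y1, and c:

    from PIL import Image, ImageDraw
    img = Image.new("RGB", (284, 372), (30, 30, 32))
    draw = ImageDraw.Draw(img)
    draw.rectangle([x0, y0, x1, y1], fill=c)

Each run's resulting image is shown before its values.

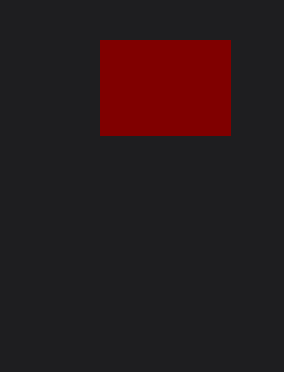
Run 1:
x0 = 100, y0 = 40, x1 = 230, y1 = 135, c = 'maroon'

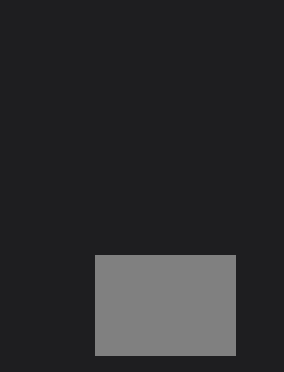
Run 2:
x0 = 95; y0 = 255; x1 = 235; y1 = 355; c = 'gray'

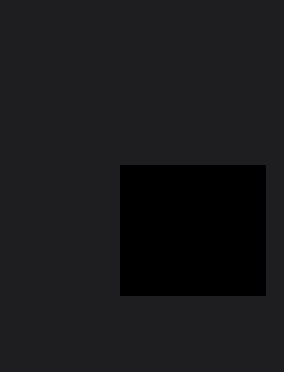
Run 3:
x0 = 120; y0 = 165; x1 = 265; y1 = 295; c = 'black'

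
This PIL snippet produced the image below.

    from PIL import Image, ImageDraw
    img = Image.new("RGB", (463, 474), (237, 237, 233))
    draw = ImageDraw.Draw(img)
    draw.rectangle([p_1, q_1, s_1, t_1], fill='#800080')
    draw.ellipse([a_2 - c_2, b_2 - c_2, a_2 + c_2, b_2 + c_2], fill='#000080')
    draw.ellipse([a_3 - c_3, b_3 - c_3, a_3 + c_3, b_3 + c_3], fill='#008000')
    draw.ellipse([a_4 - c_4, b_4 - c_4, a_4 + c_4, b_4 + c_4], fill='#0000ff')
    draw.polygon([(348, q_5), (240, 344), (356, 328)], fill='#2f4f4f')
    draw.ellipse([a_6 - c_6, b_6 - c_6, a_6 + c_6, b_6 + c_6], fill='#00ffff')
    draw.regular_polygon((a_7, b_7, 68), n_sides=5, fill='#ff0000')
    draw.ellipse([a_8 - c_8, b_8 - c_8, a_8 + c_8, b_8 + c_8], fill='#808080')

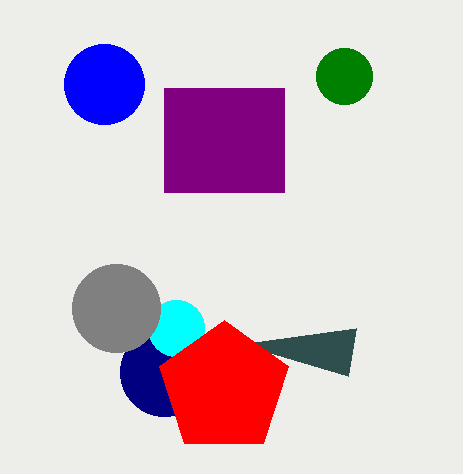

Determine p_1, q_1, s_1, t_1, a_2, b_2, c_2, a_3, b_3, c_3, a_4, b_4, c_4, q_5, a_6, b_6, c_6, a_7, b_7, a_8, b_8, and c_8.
p_1 = 164, q_1 = 88, s_1 = 284, t_1 = 192, a_2 = 164, b_2 = 372, c_2 = 44, a_3 = 344, b_3 = 76, c_3 = 28, a_4 = 104, b_4 = 84, c_4 = 40, q_5 = 376, a_6 = 176, b_6 = 328, c_6 = 28, a_7 = 224, b_7 = 388, a_8 = 116, b_8 = 308, c_8 = 44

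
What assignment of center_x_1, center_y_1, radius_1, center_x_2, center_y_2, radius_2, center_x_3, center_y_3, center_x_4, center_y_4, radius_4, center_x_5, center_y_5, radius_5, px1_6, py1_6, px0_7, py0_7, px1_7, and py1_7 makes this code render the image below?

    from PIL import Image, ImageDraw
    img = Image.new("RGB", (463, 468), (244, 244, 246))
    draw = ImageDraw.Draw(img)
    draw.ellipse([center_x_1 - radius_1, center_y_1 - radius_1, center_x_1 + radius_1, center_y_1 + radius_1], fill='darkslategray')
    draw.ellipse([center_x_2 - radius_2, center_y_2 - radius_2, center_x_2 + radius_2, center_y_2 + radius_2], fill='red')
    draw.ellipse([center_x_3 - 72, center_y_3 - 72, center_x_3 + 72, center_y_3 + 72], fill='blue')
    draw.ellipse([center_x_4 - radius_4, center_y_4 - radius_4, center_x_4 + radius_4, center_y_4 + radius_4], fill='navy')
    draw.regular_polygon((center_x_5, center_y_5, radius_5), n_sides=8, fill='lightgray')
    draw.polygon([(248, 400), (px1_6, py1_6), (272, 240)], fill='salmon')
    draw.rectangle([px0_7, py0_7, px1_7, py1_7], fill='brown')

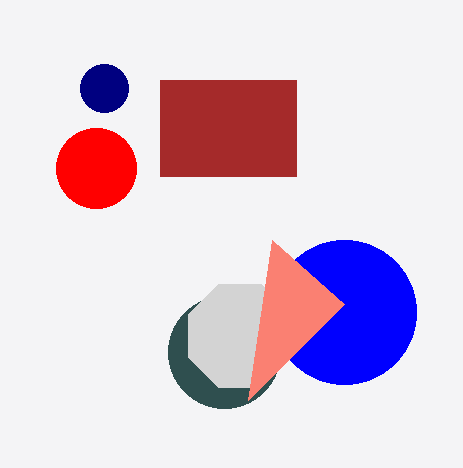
center_x_1 = 224; center_y_1 = 352; radius_1 = 56; center_x_2 = 96; center_y_2 = 168; radius_2 = 40; center_x_3 = 344; center_y_3 = 312; center_x_4 = 104; center_y_4 = 88; radius_4 = 24; center_x_5 = 240; center_y_5 = 336; radius_5 = 56; px1_6 = 344; py1_6 = 304; px0_7 = 160; py0_7 = 80; px1_7 = 296; py1_7 = 176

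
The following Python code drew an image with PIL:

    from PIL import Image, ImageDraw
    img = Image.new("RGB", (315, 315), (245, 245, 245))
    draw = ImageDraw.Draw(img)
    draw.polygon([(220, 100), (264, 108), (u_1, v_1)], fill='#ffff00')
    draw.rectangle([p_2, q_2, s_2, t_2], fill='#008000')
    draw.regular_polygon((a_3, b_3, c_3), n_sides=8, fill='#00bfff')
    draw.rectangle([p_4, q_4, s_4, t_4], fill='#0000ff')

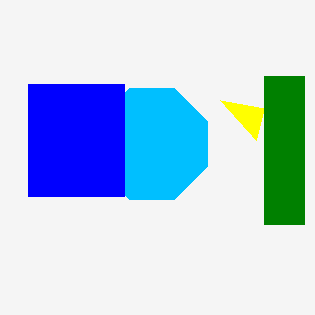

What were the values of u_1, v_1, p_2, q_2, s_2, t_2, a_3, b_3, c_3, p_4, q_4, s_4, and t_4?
u_1 = 256
v_1 = 140
p_2 = 264
q_2 = 76
s_2 = 304
t_2 = 224
a_3 = 152
b_3 = 144
c_3 = 60
p_4 = 28
q_4 = 84
s_4 = 124
t_4 = 196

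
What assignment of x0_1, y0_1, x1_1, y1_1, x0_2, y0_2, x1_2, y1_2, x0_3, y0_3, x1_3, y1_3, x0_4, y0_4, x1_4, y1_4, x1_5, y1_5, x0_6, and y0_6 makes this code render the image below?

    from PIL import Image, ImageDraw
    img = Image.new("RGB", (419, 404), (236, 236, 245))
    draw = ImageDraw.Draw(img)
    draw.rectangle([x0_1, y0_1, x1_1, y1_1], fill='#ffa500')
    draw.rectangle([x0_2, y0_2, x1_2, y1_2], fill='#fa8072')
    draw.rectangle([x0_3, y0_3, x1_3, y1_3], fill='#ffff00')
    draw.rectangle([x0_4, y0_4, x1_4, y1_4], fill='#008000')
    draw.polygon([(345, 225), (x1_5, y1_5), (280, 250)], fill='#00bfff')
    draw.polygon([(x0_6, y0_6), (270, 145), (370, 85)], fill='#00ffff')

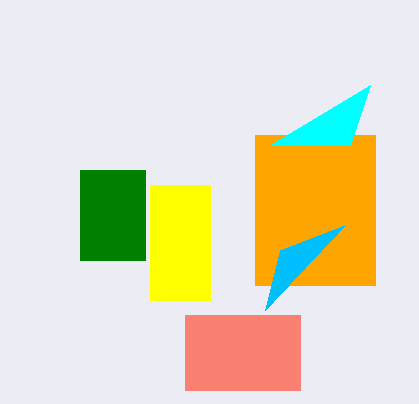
x0_1 = 255; y0_1 = 135; x1_1 = 375; y1_1 = 285; x0_2 = 185; y0_2 = 315; x1_2 = 300; y1_2 = 390; x0_3 = 150; y0_3 = 185; x1_3 = 210; y1_3 = 300; x0_4 = 80; y0_4 = 170; x1_4 = 145; y1_4 = 260; x1_5 = 265; y1_5 = 310; x0_6 = 350; y0_6 = 145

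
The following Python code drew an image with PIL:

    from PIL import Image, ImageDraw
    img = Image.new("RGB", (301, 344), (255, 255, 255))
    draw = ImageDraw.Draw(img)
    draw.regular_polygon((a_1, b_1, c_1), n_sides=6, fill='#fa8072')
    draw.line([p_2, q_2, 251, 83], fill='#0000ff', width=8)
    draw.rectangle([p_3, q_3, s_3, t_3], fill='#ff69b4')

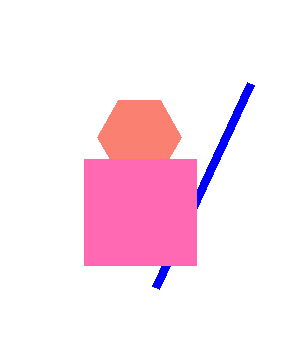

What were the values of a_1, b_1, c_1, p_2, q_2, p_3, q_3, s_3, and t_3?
a_1 = 139; b_1 = 137; c_1 = 42; p_2 = 156; q_2 = 287; p_3 = 84; q_3 = 159; s_3 = 196; t_3 = 265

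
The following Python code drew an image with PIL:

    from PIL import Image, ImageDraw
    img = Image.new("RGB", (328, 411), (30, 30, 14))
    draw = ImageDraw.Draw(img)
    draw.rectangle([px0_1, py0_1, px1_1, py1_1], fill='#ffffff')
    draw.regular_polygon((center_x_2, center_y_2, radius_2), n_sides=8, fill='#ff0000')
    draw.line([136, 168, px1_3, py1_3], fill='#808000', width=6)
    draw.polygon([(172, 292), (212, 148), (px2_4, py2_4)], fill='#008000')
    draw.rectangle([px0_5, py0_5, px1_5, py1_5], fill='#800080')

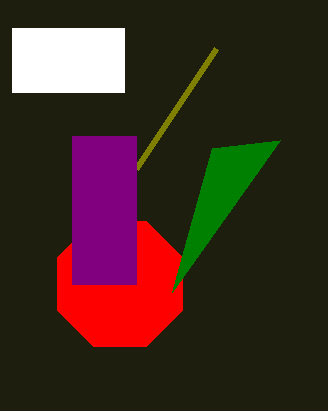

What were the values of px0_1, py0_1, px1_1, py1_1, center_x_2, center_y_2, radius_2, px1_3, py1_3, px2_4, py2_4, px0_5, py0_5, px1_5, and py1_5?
px0_1 = 12; py0_1 = 28; px1_1 = 124; py1_1 = 92; center_x_2 = 120; center_y_2 = 284; radius_2 = 68; px1_3 = 216; py1_3 = 48; px2_4 = 280; py2_4 = 140; px0_5 = 72; py0_5 = 136; px1_5 = 136; py1_5 = 284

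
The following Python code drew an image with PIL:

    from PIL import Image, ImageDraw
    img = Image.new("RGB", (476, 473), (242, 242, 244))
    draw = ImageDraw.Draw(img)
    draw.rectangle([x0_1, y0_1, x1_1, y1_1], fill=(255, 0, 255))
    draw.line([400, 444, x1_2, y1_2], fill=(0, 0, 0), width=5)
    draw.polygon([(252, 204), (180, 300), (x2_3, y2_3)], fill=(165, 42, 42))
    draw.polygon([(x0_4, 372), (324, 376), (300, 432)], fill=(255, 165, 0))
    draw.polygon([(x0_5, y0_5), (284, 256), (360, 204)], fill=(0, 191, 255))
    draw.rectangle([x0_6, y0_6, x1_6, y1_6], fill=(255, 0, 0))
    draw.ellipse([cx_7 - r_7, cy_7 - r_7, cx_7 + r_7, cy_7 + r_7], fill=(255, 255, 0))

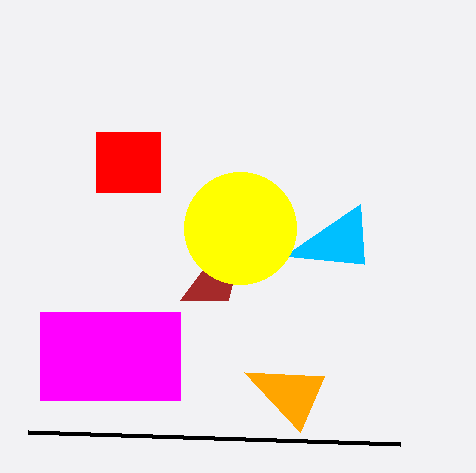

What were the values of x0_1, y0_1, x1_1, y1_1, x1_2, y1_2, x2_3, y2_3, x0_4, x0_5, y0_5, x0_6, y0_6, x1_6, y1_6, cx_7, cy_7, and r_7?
x0_1 = 40, y0_1 = 312, x1_1 = 180, y1_1 = 400, x1_2 = 28, y1_2 = 432, x2_3 = 228, y2_3 = 300, x0_4 = 244, x0_5 = 364, y0_5 = 264, x0_6 = 96, y0_6 = 132, x1_6 = 160, y1_6 = 192, cx_7 = 240, cy_7 = 228, r_7 = 56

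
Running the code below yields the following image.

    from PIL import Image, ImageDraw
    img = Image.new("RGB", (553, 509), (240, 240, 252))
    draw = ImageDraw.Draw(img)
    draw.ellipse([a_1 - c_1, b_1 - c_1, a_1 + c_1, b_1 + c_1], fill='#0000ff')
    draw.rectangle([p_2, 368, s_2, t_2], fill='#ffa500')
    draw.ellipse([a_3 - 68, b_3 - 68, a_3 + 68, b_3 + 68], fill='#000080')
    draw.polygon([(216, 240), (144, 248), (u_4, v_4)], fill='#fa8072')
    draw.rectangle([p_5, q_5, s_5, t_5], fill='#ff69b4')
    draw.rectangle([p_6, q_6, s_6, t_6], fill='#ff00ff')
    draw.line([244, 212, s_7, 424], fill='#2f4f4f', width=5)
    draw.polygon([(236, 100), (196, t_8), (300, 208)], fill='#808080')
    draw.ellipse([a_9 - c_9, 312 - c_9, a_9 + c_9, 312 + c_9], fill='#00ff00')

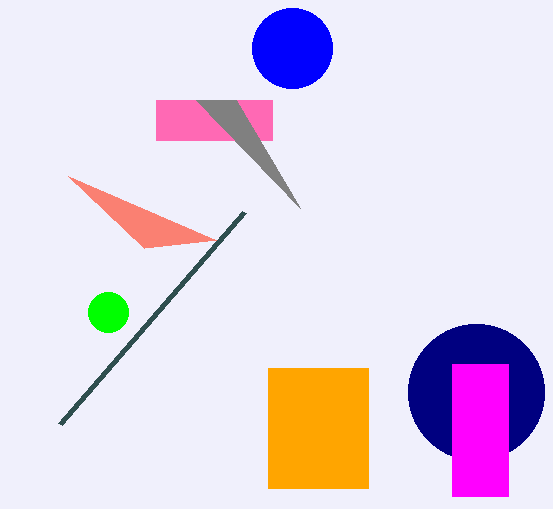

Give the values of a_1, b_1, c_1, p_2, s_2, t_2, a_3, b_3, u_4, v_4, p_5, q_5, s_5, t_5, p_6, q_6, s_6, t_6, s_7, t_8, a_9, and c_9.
a_1 = 292; b_1 = 48; c_1 = 40; p_2 = 268; s_2 = 368; t_2 = 488; a_3 = 476; b_3 = 392; u_4 = 68; v_4 = 176; p_5 = 156; q_5 = 100; s_5 = 272; t_5 = 140; p_6 = 452; q_6 = 364; s_6 = 508; t_6 = 496; s_7 = 60; t_8 = 100; a_9 = 108; c_9 = 20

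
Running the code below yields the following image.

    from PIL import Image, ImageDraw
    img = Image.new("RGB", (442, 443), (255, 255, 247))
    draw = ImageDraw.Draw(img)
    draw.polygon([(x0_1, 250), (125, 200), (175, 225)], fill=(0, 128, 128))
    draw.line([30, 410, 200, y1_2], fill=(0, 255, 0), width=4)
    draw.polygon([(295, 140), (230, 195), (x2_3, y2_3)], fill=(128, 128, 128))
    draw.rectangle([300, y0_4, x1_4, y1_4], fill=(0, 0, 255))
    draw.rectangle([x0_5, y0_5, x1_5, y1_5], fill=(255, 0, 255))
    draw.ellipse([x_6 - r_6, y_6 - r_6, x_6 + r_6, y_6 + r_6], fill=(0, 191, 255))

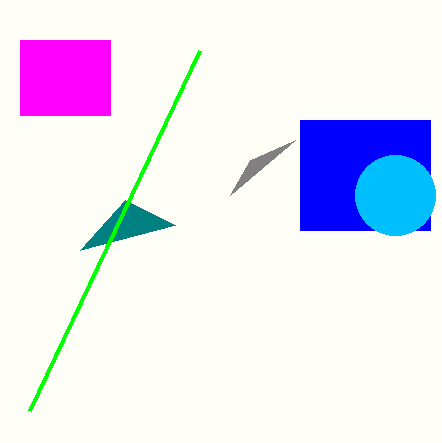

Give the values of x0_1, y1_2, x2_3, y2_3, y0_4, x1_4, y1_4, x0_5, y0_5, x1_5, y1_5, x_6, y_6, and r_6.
x0_1 = 80
y1_2 = 50
x2_3 = 250
y2_3 = 160
y0_4 = 120
x1_4 = 430
y1_4 = 230
x0_5 = 20
y0_5 = 40
x1_5 = 110
y1_5 = 115
x_6 = 395
y_6 = 195
r_6 = 40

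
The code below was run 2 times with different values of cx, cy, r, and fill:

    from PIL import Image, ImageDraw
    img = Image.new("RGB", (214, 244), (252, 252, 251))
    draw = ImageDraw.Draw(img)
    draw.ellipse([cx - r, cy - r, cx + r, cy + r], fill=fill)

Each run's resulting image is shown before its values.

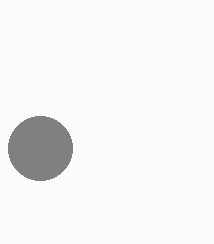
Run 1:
cx = 40, cy = 148, r = 32, fill = 'gray'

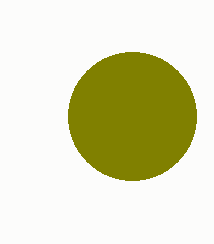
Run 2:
cx = 132, cy = 116, r = 64, fill = 'olive'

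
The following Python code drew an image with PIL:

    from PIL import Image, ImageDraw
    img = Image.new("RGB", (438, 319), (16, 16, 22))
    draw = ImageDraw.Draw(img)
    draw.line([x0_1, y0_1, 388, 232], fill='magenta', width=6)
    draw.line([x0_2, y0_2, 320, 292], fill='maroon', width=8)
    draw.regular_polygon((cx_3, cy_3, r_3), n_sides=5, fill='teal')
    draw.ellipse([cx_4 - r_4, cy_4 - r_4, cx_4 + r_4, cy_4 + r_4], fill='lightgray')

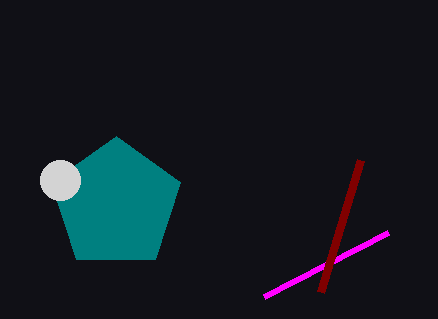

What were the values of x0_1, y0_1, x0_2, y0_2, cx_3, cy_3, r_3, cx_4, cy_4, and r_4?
x0_1 = 264, y0_1 = 296, x0_2 = 360, y0_2 = 160, cx_3 = 116, cy_3 = 204, r_3 = 68, cx_4 = 60, cy_4 = 180, r_4 = 20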